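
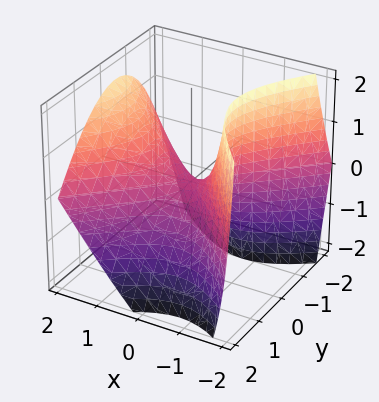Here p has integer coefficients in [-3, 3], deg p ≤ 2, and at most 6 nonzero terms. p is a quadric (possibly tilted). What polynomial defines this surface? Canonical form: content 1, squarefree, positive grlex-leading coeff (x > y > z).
First, the degree is 2 — no degree-1 surface has this shape.
Then, observable constraints: it crosses the z-axis at the gridline z = 0; it crosses the x-axis at the gridline x = 0.
Finally, fitting integer coefficients to these (and the overall shape) gives p.

3*x^2 - 2*x*z - 3*y^2 - y*z - 3*z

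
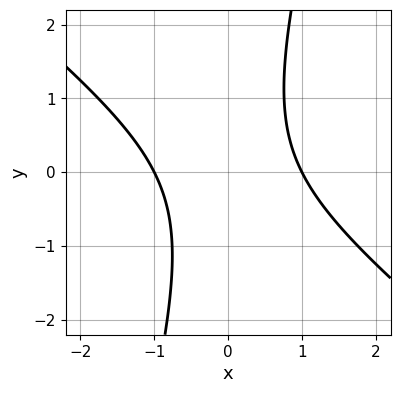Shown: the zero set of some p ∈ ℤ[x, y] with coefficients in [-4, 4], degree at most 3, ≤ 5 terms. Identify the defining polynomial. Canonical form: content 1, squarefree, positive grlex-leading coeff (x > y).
(a) The degree is 2 — no degree-1 curve has this shape.
(b) From the visible intercepts: among the integer gridlines, it crosses the x-axis at x ∈ {-1, 1}; it misses every integer gridline on the y-axis.
(c) These observations pin down the coefficients.

3*x^2 + 3*x*y - y^2 - 3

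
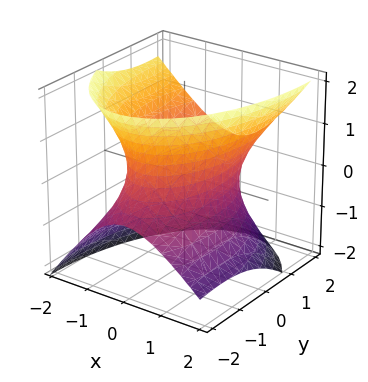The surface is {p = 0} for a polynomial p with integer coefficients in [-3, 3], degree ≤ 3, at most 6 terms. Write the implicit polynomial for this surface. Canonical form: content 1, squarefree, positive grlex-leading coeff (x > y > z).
First, the degree is 2 — a generic line meets the surface in up to 2 points.
Then, from the visible intercepts: among the integer gridlines, it crosses the x-axis at x ∈ {-1, 1}; it misses every integer gridline on the z-axis.
Finally, matching integer coefficients to the picture gives p.

3*x^2 + x*z + y^2 - 2*y*z - 2*z^2 - 3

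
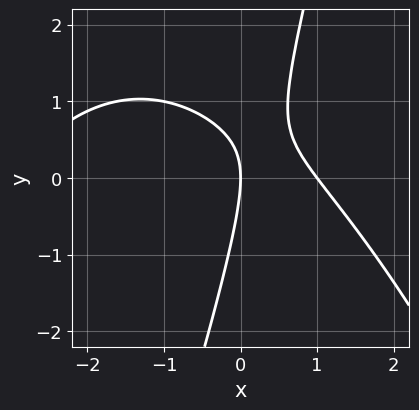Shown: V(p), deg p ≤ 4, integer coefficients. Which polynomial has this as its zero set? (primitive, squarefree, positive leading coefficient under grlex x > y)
1. Degree: the shape is more complex than any degree-2 curve, so deg p = 3.
2. From the visible intercepts: the x-axis gridline crossings are at x ∈ {0, 1}; it meets the y-axis at y = 0 (among the integer gridlines).
3. Matching integer coefficients to the picture gives p.

x^3 + 2*x^2 + 3*x*y - y^2 - 3*x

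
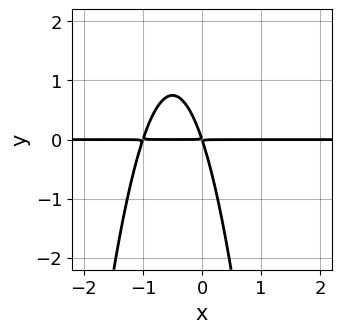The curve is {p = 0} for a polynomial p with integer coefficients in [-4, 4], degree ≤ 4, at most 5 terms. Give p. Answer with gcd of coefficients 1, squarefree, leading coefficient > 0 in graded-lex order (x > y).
deg p = 3. No degree-2 curve has this shape.
Reading off the gridlines: the visible x-axis segment lies entirely on the curve.
Solving for integer coefficients yields p as stated.

3*x^2*y + 3*x*y + y^2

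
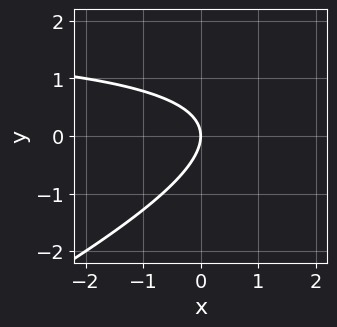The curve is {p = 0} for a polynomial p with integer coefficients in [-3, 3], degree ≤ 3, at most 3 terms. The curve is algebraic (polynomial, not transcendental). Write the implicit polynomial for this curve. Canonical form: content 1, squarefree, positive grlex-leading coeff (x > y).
(a) deg p = 2. The shape is more complex than any degree-1 curve.
(b) From the visible intercepts: it meets the x-axis at x = 0 (among the integer gridlines); it meets the y-axis at y = 0 (among the integer gridlines).
(c) Matching integer coefficients to the picture gives p.

x*y - 2*y^2 - 2*x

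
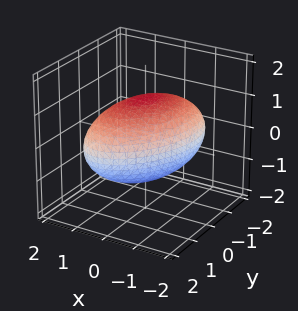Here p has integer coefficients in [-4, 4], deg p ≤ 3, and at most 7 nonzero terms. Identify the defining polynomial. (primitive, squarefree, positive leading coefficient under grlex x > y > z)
deg p = 2. No degree-1 surface has this shape.
Putting this together gives p.

2*x^2 - x*y + y^2 + 2*z^2 - 3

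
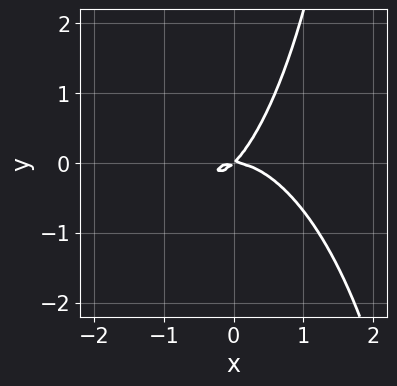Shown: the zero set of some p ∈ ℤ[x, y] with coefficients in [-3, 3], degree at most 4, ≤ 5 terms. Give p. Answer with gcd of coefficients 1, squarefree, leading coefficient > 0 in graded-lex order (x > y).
3*x^3 + x*y^2 + 3*x*y - 3*y^2

(a) The degree is 3 — no degree-2 curve has this shape.
(b) From the visible intercepts: it crosses the x-axis at the gridline x = 0; it crosses the y-axis at the gridline y = 0.
(c) Assembling these constraints gives the stated polynomial.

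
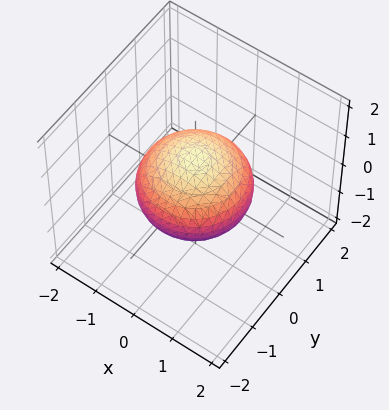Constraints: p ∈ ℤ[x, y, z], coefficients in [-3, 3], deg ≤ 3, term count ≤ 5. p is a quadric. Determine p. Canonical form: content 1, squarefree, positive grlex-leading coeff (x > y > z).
First, deg p = 2. Bounded and convex; a quadric.
Next, symmetries: it's symmetric under z → −z, forcing even powers of z; the z-axis is an axis of rotation, so x and y enter only as x² + y².
Next, checking where it meets the axes: among the integer gridlines, it crosses the z-axis at z ∈ {-1, 1}; a circular section at z = 0 has radius between 1 and 2.
Finally, matching integer coefficients to the picture gives p.

2*x^2 + 2*y^2 + 3*z^2 - 3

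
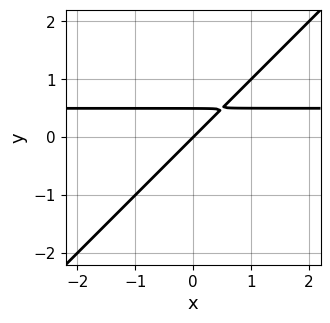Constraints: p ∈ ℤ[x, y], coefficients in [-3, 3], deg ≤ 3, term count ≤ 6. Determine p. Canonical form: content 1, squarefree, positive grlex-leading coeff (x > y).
First, degree: a generic line meets the curve in up to 2 points, so deg p = 2.
Next, from the axis intercepts and sections: it meets the x-axis at x = 0 (among the integer gridlines); it meets the y-axis at y = 0 (among the integer gridlines).
Finally, these observations pin down the coefficients.

2*x*y - 2*y^2 - x + y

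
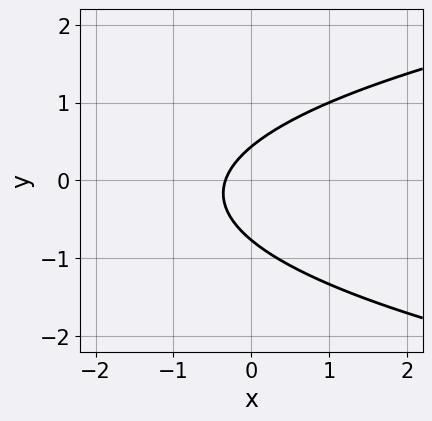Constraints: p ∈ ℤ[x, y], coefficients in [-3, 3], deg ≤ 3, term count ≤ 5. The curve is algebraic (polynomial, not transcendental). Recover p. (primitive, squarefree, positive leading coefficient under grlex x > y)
3*y^2 - 3*x + y - 1

1. deg p = 2. A generic line meets the curve in up to 2 points.
2. Putting this together gives p.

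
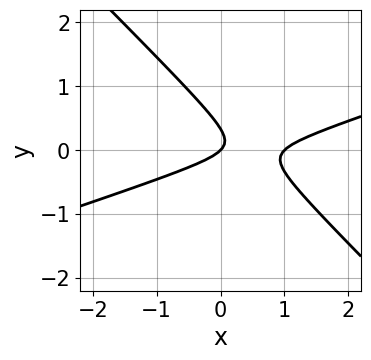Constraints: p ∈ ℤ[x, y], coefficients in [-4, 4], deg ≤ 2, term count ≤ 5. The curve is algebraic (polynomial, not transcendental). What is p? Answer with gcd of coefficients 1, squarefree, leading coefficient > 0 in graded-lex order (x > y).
First, deg p = 2.
Next, from the visible intercepts: the x-axis gridline crossings are at x ∈ {0, 1}; it meets the y-axis at y = 0 (among the integer gridlines).
Finally, fitting integer coefficients to these (and the overall shape) gives p.

x^2 - 2*x*y - 3*y^2 - x + y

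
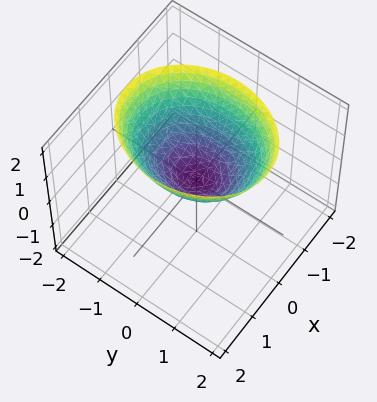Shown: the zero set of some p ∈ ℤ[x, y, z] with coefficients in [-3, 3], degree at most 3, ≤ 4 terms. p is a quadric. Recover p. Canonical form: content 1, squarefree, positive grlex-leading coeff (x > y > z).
3*x^2 + 2*y^2 - 3*z

1. deg p = 2. A paraboloid; a quadric.
2. Symmetries: the x ↦ −x reflection is a symmetry, so x appears only in even powers; the y ↦ −y reflection is a symmetry, so y appears only in even powers.
3. Against the integer gridlines: it meets the z-axis at z = 0 (among the integer gridlines); it crosses the y-axis at the gridline y = 0; it crosses the x-axis at the gridline x = 0.
4. Putting this together gives p.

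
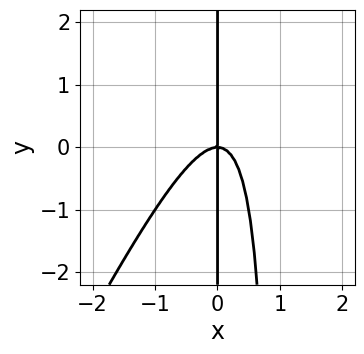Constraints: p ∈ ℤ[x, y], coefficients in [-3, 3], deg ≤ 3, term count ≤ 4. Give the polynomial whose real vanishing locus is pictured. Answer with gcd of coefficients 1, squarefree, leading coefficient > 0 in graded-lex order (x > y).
2*x^3 - x^2*y + x*y

1. deg p = 3.
2. Checking where it meets the axes: the visible y-axis segment lies entirely on the curve; it meets the x-axis at x = 0 (among the integer gridlines).
3. Putting this together gives p.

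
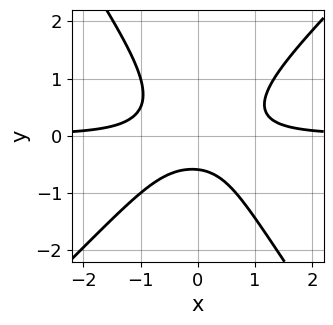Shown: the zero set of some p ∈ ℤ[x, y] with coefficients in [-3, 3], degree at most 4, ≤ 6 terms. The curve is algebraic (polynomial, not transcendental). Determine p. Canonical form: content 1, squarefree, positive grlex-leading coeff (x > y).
1. deg p = 3.
2. Observable constraints: the curve avoids every integer x-axis point in the box.
3. Matching integer coefficients to the picture gives p.

3*x^2*y - x*y^2 - 2*y^3 - y - 1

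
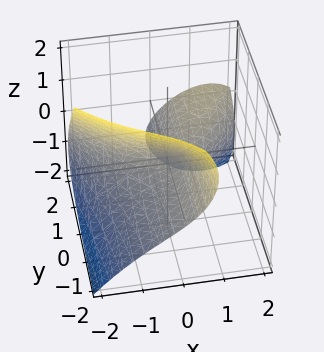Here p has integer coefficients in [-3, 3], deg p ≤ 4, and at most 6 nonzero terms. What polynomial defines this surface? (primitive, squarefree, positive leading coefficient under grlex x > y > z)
x^3 - 3*x*y + 3*y*z + 3*z^2 + y

First, the picture has 2 separate pieces. They look like related sheets of one shape, so recover p as a whole.
Then, degree: the shape is more complex than any degree-2 surface, so deg p = 3.
Then, from the axis intercepts and sections: one x-axis crossing is at x = 0; it meets the z-axis at z = 0 (among the integer gridlines); it crosses the y-axis at the gridline y = 0.
Finally, these observations pin down the coefficients.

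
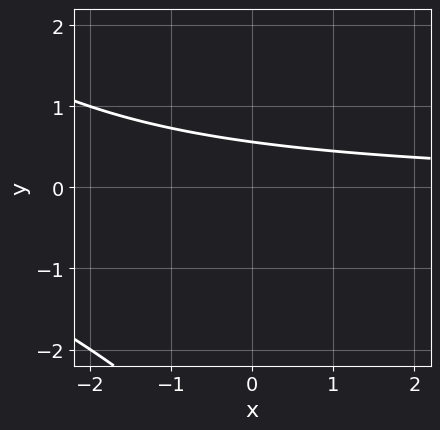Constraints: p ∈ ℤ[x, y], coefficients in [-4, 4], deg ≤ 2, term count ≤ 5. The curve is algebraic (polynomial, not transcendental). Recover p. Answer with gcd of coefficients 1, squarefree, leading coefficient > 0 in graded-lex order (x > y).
1. deg p = 2. No degree-1 curve has this shape.
2. Against the integer gridlines: it misses every integer gridline on the x-axis.
3. Together with the visible shape, these determine p as stated.

x*y + y^2 + 3*y - 2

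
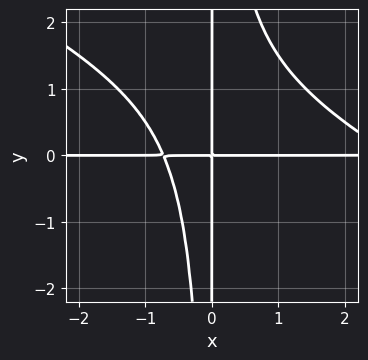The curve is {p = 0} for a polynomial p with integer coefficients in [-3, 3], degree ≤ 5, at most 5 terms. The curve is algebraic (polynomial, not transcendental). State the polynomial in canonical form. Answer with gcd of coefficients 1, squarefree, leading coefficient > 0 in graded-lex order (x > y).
deg p = 4. The shape is more complex than any degree-3 curve.
Observable constraints: every point of the x-axis in the box is on the curve; the visible y-axis segment lies entirely on the curve.
These observations pin down the coefficients.

x^3*y + 2*x^2*y^2 - 2*x^2*y - 2*x*y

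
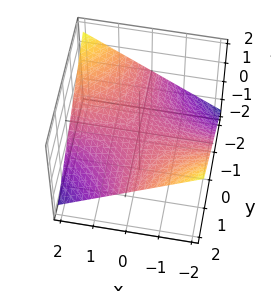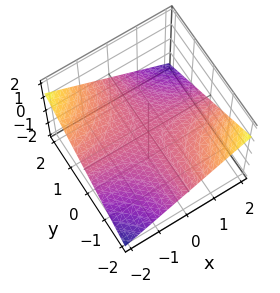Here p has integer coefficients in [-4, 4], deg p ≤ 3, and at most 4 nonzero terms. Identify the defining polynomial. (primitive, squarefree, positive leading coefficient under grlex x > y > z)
1. Degree: a saddle surface; a quadric, so deg p = 2.
2. Against the integer gridlines: the visible x-axis segment lies entirely on the surface; one z-axis crossing is at z = 0.
3. The integer polynomial consistent with all of this is the stated p. Check: (0, -1, 0) on the y-axis lies on the surface, and p(0, -1, 0) = 0. ✓

x*y + 3*z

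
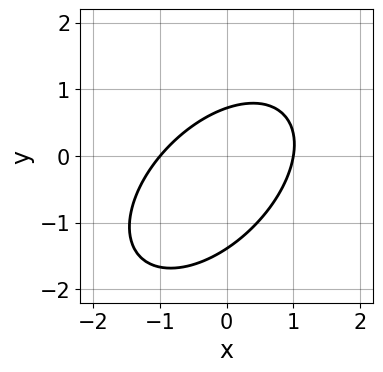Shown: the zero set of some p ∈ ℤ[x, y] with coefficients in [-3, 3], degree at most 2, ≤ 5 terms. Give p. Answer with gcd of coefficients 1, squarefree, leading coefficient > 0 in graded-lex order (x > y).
First, the degree is 2 — the shape is more complex than any degree-1 curve.
Next, from the visible intercepts: among the integer gridlines, it crosses the x-axis at x ∈ {-1, 1}.
Finally, the integer polynomial consistent with all of this is the stated p.

3*x^2 - 3*x*y + 3*y^2 + 2*y - 3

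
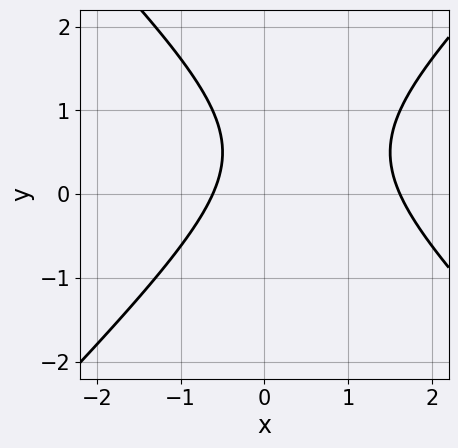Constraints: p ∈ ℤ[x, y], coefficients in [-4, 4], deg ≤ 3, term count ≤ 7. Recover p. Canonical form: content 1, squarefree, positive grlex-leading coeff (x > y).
1. The degree is 2 — a generic line meets the curve in up to 2 points.
2. Observable constraints: no y-intercept at any integer in the box.
3. The integer polynomial consistent with all of this is the stated p.

x^2 - y^2 - x + y - 1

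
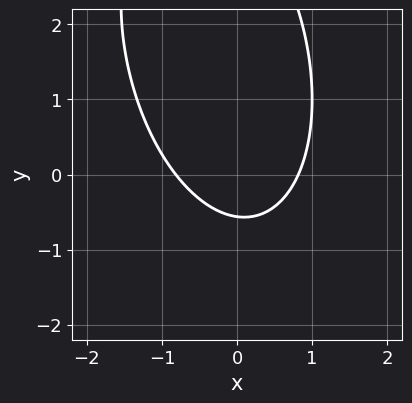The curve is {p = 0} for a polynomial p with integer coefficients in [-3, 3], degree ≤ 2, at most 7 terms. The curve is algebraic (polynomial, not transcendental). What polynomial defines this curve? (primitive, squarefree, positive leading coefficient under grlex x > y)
3*x^2 + x*y + y^2 - 3*y - 2

1. Degree: a generic line meets the curve in up to 2 points, so deg p = 2.
2. Solving for integer coefficients yields p as stated.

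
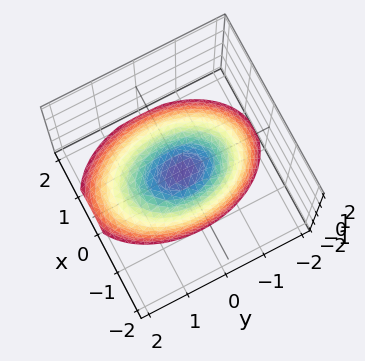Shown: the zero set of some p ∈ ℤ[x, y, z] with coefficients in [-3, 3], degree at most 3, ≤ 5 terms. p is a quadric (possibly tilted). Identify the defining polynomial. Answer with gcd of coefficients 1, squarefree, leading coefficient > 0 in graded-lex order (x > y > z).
Degree: the shape is more complex than any degree-1 surface, so deg p = 2.
Against the integer gridlines: one x-axis crossing is at x = 0; it meets the y-axis at y = 0 (among the integer gridlines); one z-axis crossing is at z = 0.
These observations pin down the coefficients.

2*x^2 + x*z + y^2 + 2*z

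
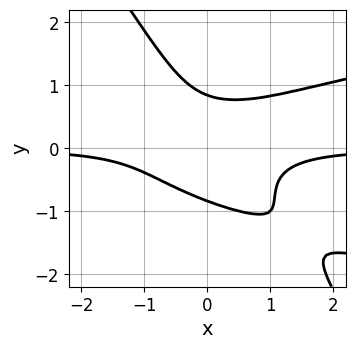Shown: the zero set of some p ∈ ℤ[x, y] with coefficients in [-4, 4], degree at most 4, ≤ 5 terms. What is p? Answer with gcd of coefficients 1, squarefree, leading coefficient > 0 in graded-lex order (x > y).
(a) The degree is 4 — a generic line meets the curve in up to 4 points.
(b) Observable constraints: the curve avoids every integer x-axis point in the box.
(c) These observations pin down the coefficients.

3*x*y^3 + 2*y^4 - 2*x^2*y - 1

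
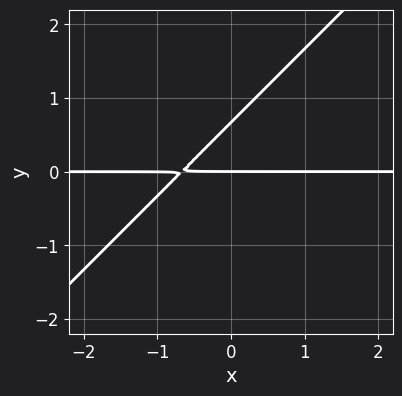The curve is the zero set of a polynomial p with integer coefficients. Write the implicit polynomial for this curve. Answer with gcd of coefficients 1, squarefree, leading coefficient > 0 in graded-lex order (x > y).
3*x*y - 3*y^2 + 2*y

First, the degree is 2 — the shape is more complex than any degree-1 curve.
Then, checking where it meets the axes: it meets the y-axis at y = 0 (among the integer gridlines); every point of the x-axis in the box is on the curve.
Finally, fitting integer coefficients to these (and the overall shape) gives p.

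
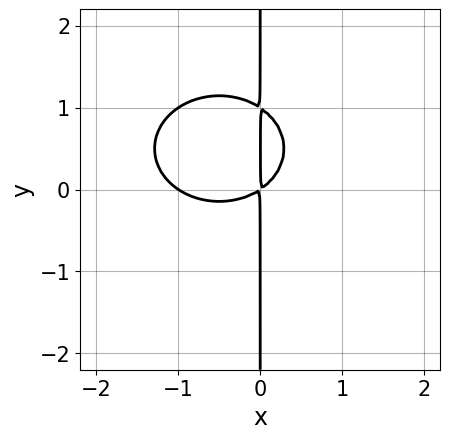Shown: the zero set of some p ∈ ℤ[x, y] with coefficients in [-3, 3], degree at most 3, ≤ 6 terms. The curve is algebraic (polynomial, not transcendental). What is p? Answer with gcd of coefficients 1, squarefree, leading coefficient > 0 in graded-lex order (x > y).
2*x^3 + 3*x*y^2 + 2*x^2 - 3*x*y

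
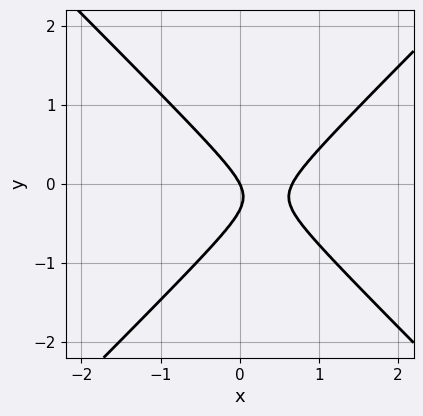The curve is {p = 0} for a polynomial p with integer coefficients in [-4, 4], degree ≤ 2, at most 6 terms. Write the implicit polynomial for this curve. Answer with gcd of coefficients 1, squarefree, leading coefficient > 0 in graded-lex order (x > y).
3*x^2 - 3*y^2 - 2*x - y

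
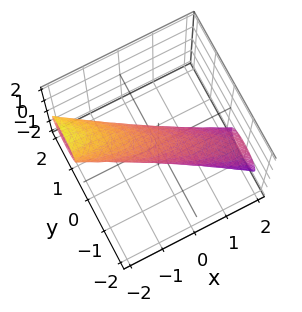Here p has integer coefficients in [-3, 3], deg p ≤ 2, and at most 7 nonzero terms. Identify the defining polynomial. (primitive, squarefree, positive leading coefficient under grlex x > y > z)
First, the degree is 2 — a generic line meets the surface in up to 2 points.
Then, reading off the gridlines: the x-axis gridline crossings are at x ∈ {-1, 1}.
Finally, together with the visible shape, these determine p as stated.

x^2 + 3*x*y + 2*x*z + 3*y^2 + 3*z^2 - 1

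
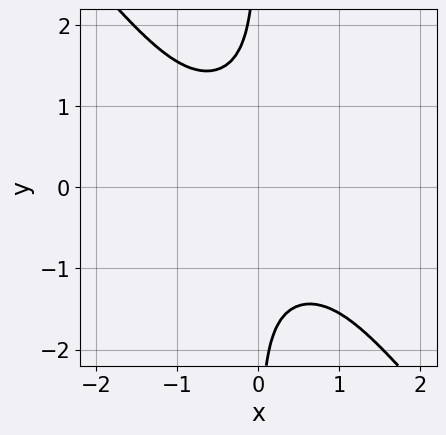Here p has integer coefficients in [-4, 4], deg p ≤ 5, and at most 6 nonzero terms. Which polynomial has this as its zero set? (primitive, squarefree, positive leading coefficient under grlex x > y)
The degree is 4 — no degree-3 curve has this shape.
Against the integer gridlines: the curve avoids every integer y-axis point in the box; it misses every integer gridline on the x-axis.
Matching integer coefficients to the picture gives p.

x^4 + 3*x^2*y^2 + 3*x*y^3 + 3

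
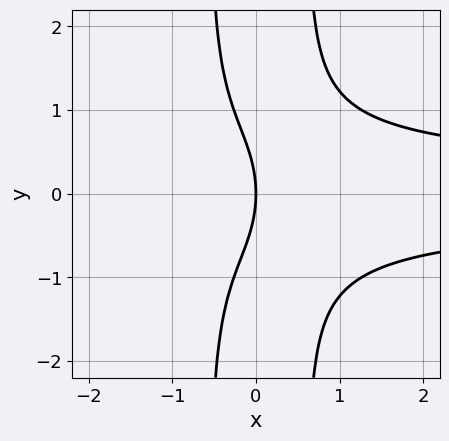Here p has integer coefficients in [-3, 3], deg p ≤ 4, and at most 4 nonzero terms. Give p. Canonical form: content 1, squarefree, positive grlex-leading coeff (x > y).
(a) deg p = 4. No degree-3 curve has this shape.
(b) Symmetries: mirror symmetry y ↦ −y ⇒ only even powers of y.
(c) Reading off the gridlines: it meets the x-axis at x = 0 (among the integer gridlines); it meets the y-axis at y = 0 (among the integer gridlines).
(d) Together with the visible shape, these determine p as stated.

3*x^2*y^2 - y^2 - 3*x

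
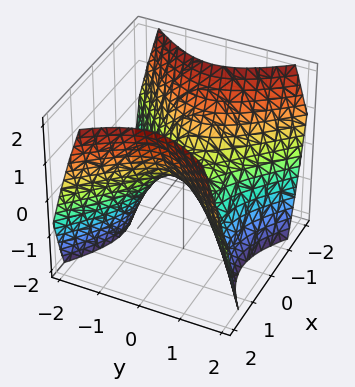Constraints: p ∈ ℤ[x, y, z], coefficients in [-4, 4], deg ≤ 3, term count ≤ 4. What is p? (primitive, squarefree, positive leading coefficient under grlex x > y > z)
x^2 - y^2 - z

Degree: a hyperbolic paraboloid; a quadric, so deg p = 2.
Symmetries: the y ↦ −y reflection is a symmetry, so y appears only in even powers; the x ↦ −x reflection is a symmetry, so x appears only in even powers.
Checking where it meets the axes: one z-axis crossing is at z = 0; it crosses the x-axis at the gridline x = 0; it meets the y-axis at y = 0 (among the integer gridlines).
Assembling these constraints gives the stated polynomial.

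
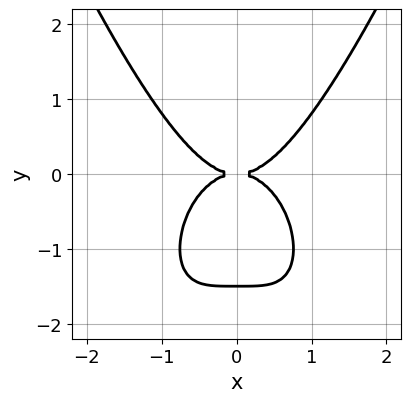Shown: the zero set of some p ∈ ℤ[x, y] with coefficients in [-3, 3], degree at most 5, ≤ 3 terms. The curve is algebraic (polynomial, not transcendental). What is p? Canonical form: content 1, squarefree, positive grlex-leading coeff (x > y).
First, degree: a generic line meets the curve in up to 4 points, so deg p = 4.
Next, symmetries: mirror symmetry x ↦ −x ⇒ only even powers of x.
Then, reading off the gridlines: it meets the x-axis at x = 0 (among the integer gridlines); one y-axis crossing is at y = 0.
Finally, putting this together gives p.

3*x^4 - 2*y^3 - 3*y^2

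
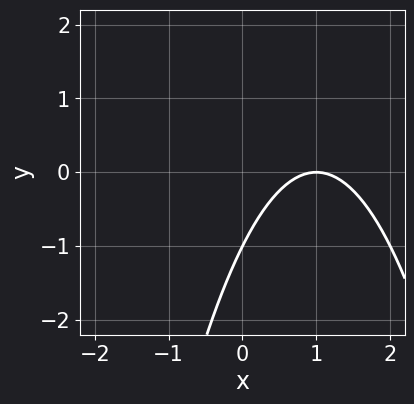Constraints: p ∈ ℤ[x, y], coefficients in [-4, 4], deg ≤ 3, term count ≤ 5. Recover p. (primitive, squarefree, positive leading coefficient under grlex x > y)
The degree is 2 — no degree-1 curve has this shape.
Checking where it meets the axes: it meets the y-axis at y = -1 (among the integer gridlines); it crosses the x-axis at the gridline x = 1.
Solving for integer coefficients yields p as stated.

x^2 - 2*x + y + 1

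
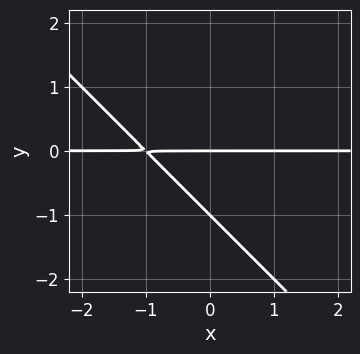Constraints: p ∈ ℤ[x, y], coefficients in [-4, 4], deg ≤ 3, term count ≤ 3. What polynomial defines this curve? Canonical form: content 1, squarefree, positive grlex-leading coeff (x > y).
x*y + y^2 + y

First, degree: a generic line meets the curve in up to 2 points, so deg p = 2.
Next, from the visible intercepts: every point of the x-axis in the box is on the curve; among the integer gridlines, it crosses the y-axis at y ∈ {-1, 0}.
Finally, together with the visible shape, these determine p as stated.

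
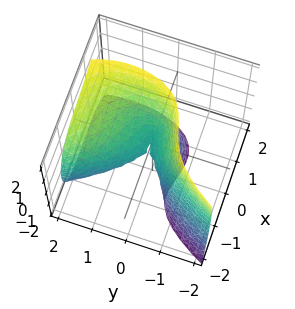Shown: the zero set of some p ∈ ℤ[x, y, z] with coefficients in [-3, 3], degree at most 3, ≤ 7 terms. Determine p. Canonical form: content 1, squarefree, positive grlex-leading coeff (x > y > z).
(a) deg p = 3. The shape is more complex than any degree-2 surface.
(b) From the axis intercepts and sections: it meets the y-axis at y = 0 (among the integer gridlines); it meets the z-axis at z = 0 (among the integer gridlines); it meets the x-axis at x = 0 (among the integer gridlines).
(c) These observations pin down the coefficients.

2*x^3 - y*z^2 + x*z + 2*y^2 - z^2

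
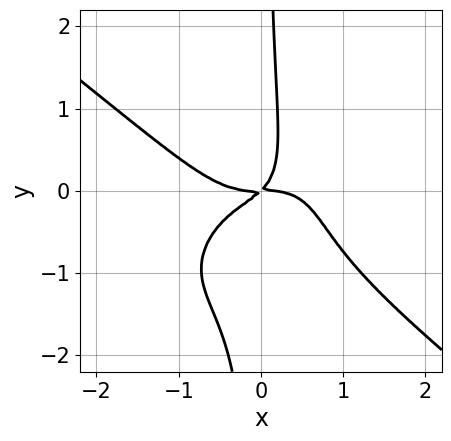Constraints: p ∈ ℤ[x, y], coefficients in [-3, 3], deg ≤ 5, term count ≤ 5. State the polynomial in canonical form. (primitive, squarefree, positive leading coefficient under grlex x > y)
(a) deg p = 4.
(b) From the axis intercepts and sections: it meets the y-axis at y = 0 (among the integer gridlines); it crosses the x-axis at the gridline x = 0.
(c) The integer polynomial consistent with all of this is the stated p.

x^4 + 2*x*y^3 + 2*x*y^2 + x*y - y^2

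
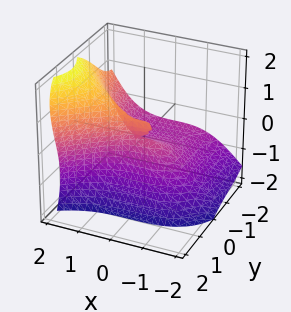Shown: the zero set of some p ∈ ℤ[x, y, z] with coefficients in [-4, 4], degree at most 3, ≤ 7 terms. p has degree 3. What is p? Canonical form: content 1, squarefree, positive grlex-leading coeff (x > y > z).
x^3 - y^3 - z^3 - 3*y^2 + 3*y*z

(a) Degree: a generic line meets the surface in up to 3 points, so deg p = 3.
(b) Observable constraints: it crosses the x-axis at the gridline x = 0; it crosses the y-axis at the gridline y = 0; it crosses the z-axis at the gridline z = 0.
(c) Putting this together gives p.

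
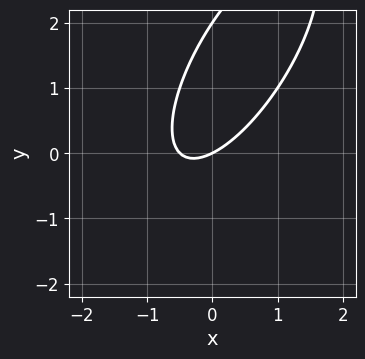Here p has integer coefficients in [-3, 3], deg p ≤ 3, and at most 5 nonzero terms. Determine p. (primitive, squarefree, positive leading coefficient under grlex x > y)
(a) The degree is 2 — no degree-1 curve has this shape.
(b) Observable constraints: the y-axis gridline crossings are at y ∈ {0, 2}; it crosses the x-axis at the gridline x = 0.
(c) Putting this together gives p.

2*x^2 - 2*x*y + y^2 + x - 2*y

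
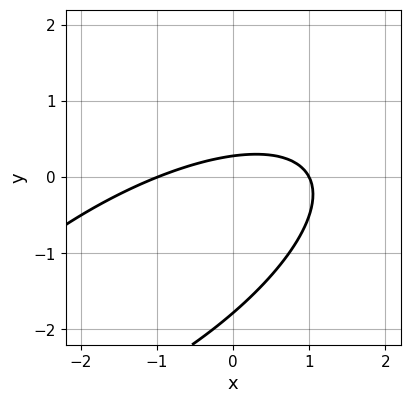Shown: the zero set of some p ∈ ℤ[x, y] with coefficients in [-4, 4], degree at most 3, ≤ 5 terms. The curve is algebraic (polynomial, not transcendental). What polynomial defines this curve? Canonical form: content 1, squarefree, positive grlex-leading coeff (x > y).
First, degree: the shape is more complex than any degree-1 curve, so deg p = 2.
Then, observable constraints: the x-axis gridline crossings are at x ∈ {-1, 1}.
Finally, matching integer coefficients to the picture gives p.

x^2 - 2*x*y + 2*y^2 + 3*y - 1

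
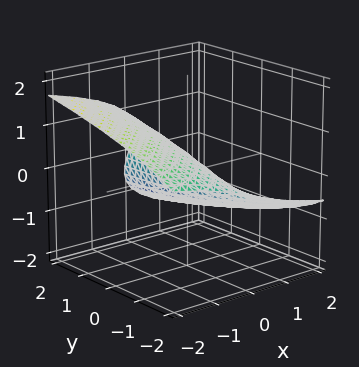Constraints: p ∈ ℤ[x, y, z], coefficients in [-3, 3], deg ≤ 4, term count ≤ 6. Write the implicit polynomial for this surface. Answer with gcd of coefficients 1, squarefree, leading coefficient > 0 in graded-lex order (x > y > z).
3*z^3 + x*y - y*z + 3*x

First, the degree is 3 — no degree-2 surface has this shape.
Then, reading off the gridlines: it meets the x-axis at x = 0 (among the integer gridlines); every point of the y-axis in the box is on the surface.
Finally, these observations pin down the coefficients.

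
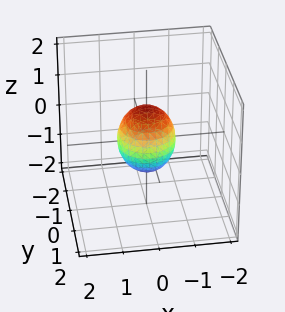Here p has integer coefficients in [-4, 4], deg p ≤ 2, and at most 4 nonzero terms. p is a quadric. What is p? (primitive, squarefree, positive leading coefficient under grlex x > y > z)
3*x^2 + 3*y^2 + 2*z^2 - 2

First, degree: bounded and convex; a quadric, so deg p = 2.
Then, by symmetry, the surface is invariant under rotation about z: p = q(x² + y², z); mirror symmetry z ↦ −z ⇒ only even powers of z.
Then, observable constraints: a circular section at z = 0 has radius between 0 and 1; the z-axis gridline crossings are at z ∈ {-1, 1}.
Finally, matching integer coefficients to the picture gives p.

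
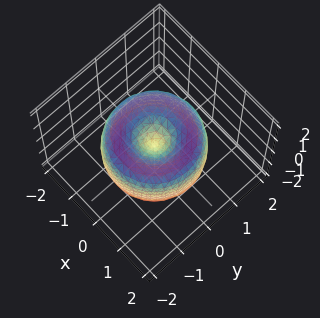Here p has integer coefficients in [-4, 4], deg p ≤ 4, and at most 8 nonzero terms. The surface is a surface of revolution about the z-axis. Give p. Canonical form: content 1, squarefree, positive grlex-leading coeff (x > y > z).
Degree: a generic line meets the surface in up to 4 points, so deg p = 4.
Symmetries: rotational symmetry about the z-axis ⇒ p depends on x, y only through x² + y².
Reading off the gridlines: one y-axis crossing is at y = 0; it meets the z-axis at z = 0 (among the integer gridlines).
The integer polynomial consistent with all of this is the stated p.

x^4 + 2*x^2*y^2 + y^4 - 2*x^2 - 2*y^2 + z^2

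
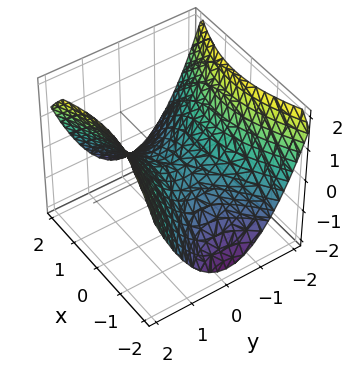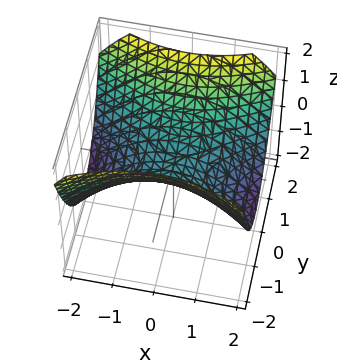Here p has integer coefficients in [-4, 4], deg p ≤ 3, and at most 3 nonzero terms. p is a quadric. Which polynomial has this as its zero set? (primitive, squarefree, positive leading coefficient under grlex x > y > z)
x^2 - 2*y^2 + 3*z

1. The degree is 2 — a hyperbolic paraboloid; a quadric.
2. Symmetries: the x ↦ −x reflection is a symmetry, so x appears only in even powers; the y ↦ −y reflection is a symmetry, so y appears only in even powers.
3. Against the integer gridlines: it meets the z-axis at z = 0 (among the integer gridlines); one y-axis crossing is at y = 0; it meets the x-axis at x = 0 (among the integer gridlines).
4. Fitting integer coefficients to these (and the overall shape) gives p.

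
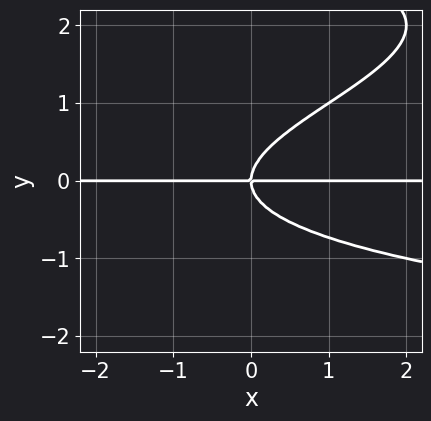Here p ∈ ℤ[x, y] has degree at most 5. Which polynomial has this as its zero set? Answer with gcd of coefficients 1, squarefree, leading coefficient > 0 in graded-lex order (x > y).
First, degree: the shape is more complex than any degree-3 curve, so deg p = 4.
Next, against the integer gridlines: it crosses the y-axis at the gridline y = 0; the visible x-axis segment lies entirely on the curve.
Finally, together with the visible shape, these determine p as stated.

y^4 - 3*y^3 + 2*x*y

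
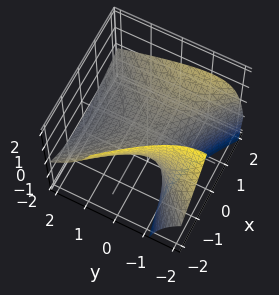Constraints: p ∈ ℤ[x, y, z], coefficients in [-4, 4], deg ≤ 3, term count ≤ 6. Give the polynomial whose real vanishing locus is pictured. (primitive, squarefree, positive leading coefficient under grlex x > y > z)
deg p = 2. A generic line meets the surface in up to 2 points.
Checking where it meets the axes: one z-axis crossing is at z = 0; it crosses the x-axis at the gridline x = 0; it meets the y-axis at y = 0 (among the integer gridlines).
Solving for integer coefficients yields p as stated.

x^2 - x*z - y^2 - 2*y*z - 3*z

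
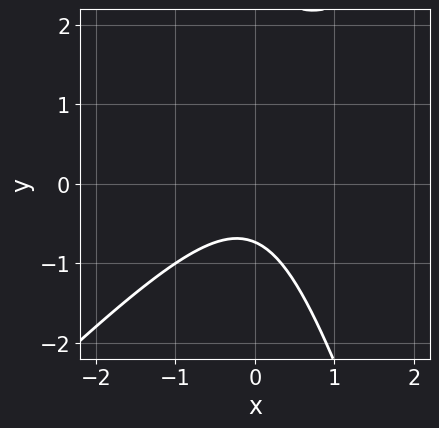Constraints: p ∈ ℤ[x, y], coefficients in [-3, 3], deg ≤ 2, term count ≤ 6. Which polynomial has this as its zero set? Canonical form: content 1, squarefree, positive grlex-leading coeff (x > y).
First, degree: a generic line meets the curve in up to 2 points, so deg p = 2.
Next, checking where it meets the axes: no x-intercept at any integer in the box.
Finally, together with the visible shape, these determine p as stated.

3*x^2 - 2*x*y - y^2 + 2*y + 2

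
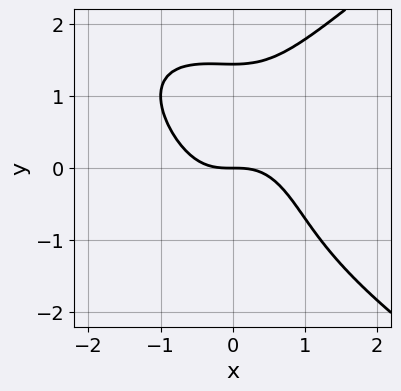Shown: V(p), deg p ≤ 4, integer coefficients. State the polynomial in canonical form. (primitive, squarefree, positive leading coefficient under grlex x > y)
deg p = 4. No degree-3 curve has this shape.
Checking where it meets the axes: one x-axis crossing is at x = 0; it crosses the y-axis at the gridline y = 0.
Putting this together gives p.

y^4 - 3*x^3 - x^2*y - 3*y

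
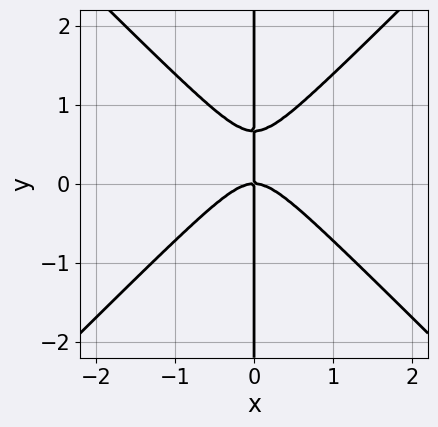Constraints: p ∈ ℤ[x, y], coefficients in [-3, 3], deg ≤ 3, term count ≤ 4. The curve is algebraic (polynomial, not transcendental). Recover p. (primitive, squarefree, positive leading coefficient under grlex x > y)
First, deg p = 3. A generic line meets the curve in up to 3 points.
Next, checking where it meets the axes: one x-axis crossing is at x = 0; every point of the y-axis in the box is on the curve.
Finally, these observations pin down the coefficients.

3*x^3 - 3*x*y^2 + 2*x*y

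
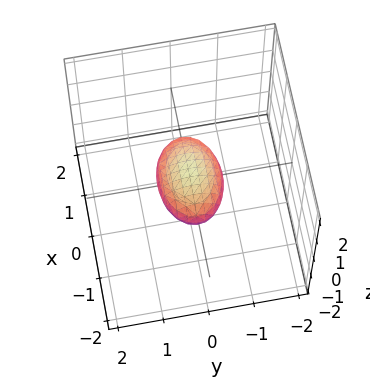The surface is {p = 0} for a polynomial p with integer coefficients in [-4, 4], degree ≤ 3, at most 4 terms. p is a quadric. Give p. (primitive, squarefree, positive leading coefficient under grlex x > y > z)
x^2 + 2*y^2 + 3*z^2 - 1

(a) The degree is 2 — bounded and convex; a quadric.
(b) Symmetries: mirror symmetry x ↦ −x ⇒ only even powers of x; mirror symmetry z ↦ −z ⇒ only even powers of z; it's symmetric under y → −y, forcing even powers of y.
(c) Checking where it meets the axes: among the integer gridlines, it crosses the x-axis at x ∈ {-1, 1}.
(d) Matching integer coefficients to the picture gives p.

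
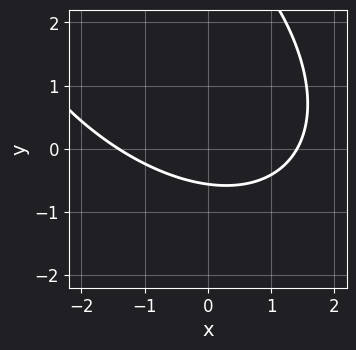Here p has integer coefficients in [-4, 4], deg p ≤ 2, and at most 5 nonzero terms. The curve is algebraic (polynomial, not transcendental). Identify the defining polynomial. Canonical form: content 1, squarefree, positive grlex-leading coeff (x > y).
First, the degree is 2 — no degree-1 curve has this shape.
Finally, the integer polynomial consistent with all of this is the stated p.

x^2 + x*y + y^2 - 3*y - 2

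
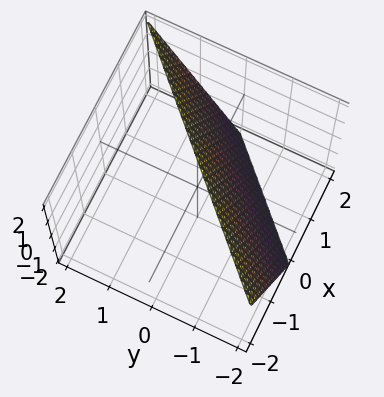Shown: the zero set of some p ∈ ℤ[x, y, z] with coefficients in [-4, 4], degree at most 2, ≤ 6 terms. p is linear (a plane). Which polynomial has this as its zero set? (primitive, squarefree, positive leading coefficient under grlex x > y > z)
2*x - 2*y + z - 2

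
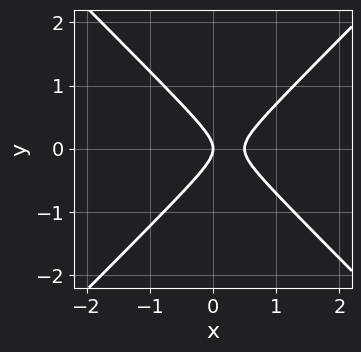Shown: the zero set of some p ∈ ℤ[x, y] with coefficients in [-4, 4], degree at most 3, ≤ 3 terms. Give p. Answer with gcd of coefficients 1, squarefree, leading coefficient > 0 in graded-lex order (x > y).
1. Degree: the shape is more complex than any degree-1 curve, so deg p = 2.
2. Symmetries: mirror symmetry y ↦ −y ⇒ only even powers of y.
3. From the visible intercepts: it meets the y-axis at y = 0 (among the integer gridlines); it meets the x-axis at x = 0 (among the integer gridlines).
4. Putting this together gives p.

2*x^2 - 2*y^2 - x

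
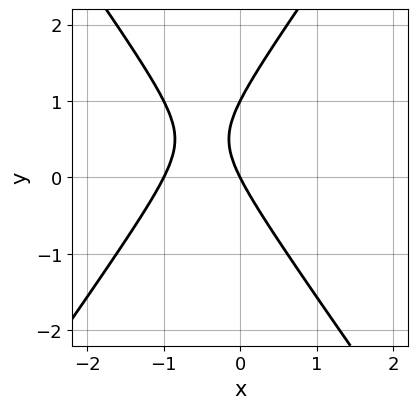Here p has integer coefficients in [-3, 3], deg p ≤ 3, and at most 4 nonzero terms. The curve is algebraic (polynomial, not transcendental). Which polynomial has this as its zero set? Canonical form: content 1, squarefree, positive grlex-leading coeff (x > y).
First, deg p = 2. No degree-1 curve has this shape.
Next, observable constraints: among the integer gridlines, it crosses the x-axis at x ∈ {-1, 0}; the y-axis gridline crossings are at y ∈ {0, 1}.
Finally, these observations pin down the coefficients.

2*x^2 - y^2 + 2*x + y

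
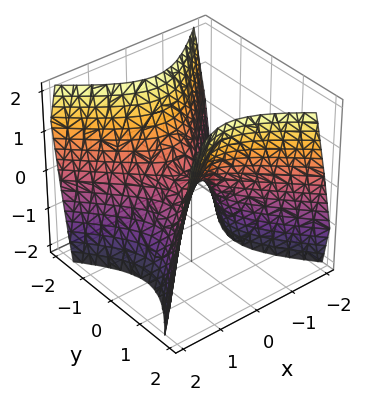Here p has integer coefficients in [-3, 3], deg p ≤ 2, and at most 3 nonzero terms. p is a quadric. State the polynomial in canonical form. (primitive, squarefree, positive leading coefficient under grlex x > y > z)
First, the degree is 2 — a hyperbolic paraboloid; a quadric.
Next, symmetries: mirror symmetry x ↦ −x ⇒ only even powers of x; it's symmetric under y → −y, forcing even powers of y.
Next, reading off the gridlines: it crosses the z-axis at the gridline z = 0; it crosses the y-axis at the gridline y = 0; it meets the x-axis at x = 0 (among the integer gridlines).
Finally, together with the visible shape, these determine p as stated.

3*x^2 - 3*y^2 + 2*z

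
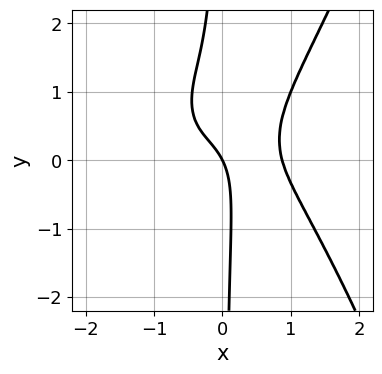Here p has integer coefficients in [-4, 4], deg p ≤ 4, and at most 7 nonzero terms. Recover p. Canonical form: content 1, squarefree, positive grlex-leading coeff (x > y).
3*x^4 - 3*x*y^2 + 3*x*y - 2*x - y

First, deg p = 4.
Then, checking where it meets the axes: it crosses the y-axis at the gridline y = 0; it meets the x-axis at x = 0 (among the integer gridlines).
Finally, putting this together gives p.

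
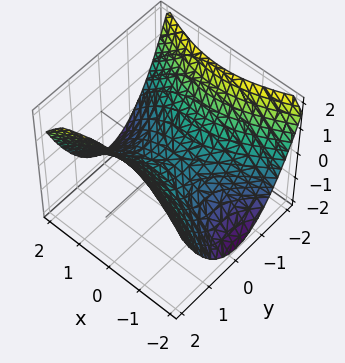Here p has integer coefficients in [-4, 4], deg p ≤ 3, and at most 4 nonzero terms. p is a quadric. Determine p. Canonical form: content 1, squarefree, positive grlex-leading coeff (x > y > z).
First, the degree is 2 — a saddle surface; a quadric.
Next, symmetries: it's symmetric under x → −x, forcing even powers of x; it's symmetric under y → −y, forcing even powers of y.
Then, observable constraints: it meets the z-axis at z = 0 (among the integer gridlines); it crosses the y-axis at the gridline y = 0; one x-axis crossing is at x = 0.
Finally, matching integer coefficients to the picture gives p.

x^2 - 2*y^2 + 3*z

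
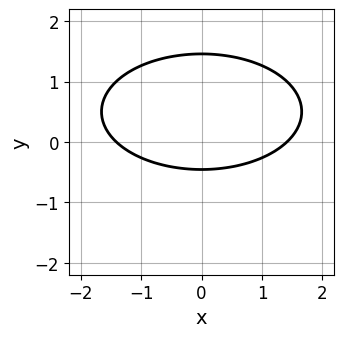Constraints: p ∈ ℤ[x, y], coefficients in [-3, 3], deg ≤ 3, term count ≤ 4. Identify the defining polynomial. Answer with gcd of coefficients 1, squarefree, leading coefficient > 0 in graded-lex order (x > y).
x^2 + 3*y^2 - 3*y - 2

1. deg p = 2. The shape is more complex than any degree-1 curve.
2. Symmetries: the x ↦ −x reflection is a symmetry, so x appears only in even powers.
3. Matching integer coefficients to the picture gives p.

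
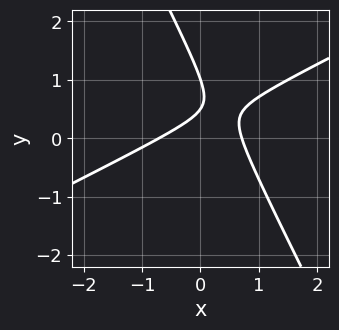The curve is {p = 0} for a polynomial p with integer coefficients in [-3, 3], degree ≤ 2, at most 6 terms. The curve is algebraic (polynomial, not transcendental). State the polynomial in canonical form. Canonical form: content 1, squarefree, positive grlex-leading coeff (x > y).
2*x^2 - 3*x*y - 2*y^2 + 3*y - 1

(a) Degree: the shape is more complex than any degree-1 curve, so deg p = 2.
(b) From the visible intercepts: one y-axis crossing is at y = 1.
(c) Together with the visible shape, these determine p as stated.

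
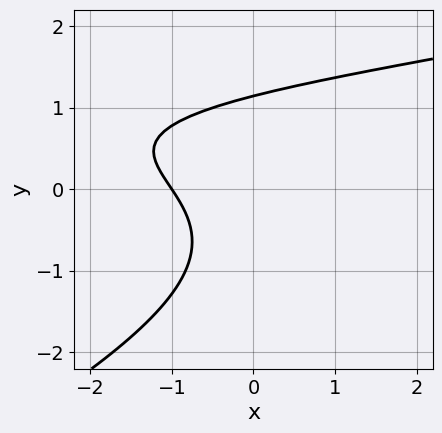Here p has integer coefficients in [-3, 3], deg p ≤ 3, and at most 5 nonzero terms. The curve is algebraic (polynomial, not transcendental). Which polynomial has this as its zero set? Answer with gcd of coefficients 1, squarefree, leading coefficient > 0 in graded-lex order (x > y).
x*y^2 - 2*y^3 - 2*x*y + 3*x + 3

(a) deg p = 3. A generic line meets the curve in up to 3 points.
(b) Reading off the gridlines: it crosses the x-axis at the gridline x = -1.
(c) Putting this together gives p.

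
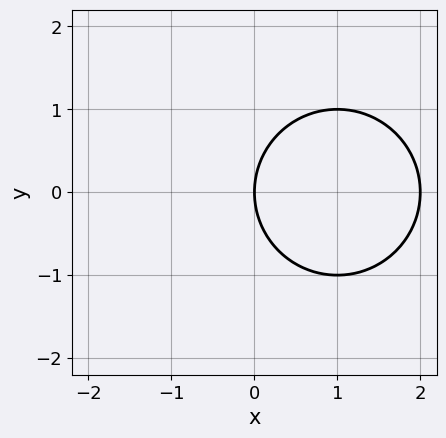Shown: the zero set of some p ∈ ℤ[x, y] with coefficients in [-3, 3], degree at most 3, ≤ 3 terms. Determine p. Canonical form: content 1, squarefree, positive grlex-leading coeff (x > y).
Degree: the shape is more complex than any degree-1 curve, so deg p = 2.
Symmetries: it's symmetric under y → −y, forcing even powers of y.
Observable constraints: it crosses the y-axis at the gridline y = 0; the x-axis gridline crossings are at x ∈ {0, 2}.
Together with the visible shape, these determine p as stated.

x^2 + y^2 - 2*x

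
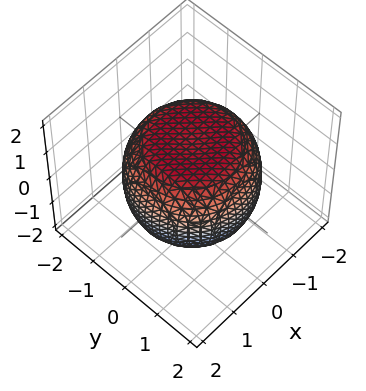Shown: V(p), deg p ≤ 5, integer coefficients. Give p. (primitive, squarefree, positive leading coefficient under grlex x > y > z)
First, the degree is 4 — a generic line meets the surface in up to 4 points.
Next, symmetries: the z-axis is an axis of rotation, so x and y enter only as x² + y².
Then, reading off the gridlines: a circular section at z = 1 has radius between 1 and 2.
Finally, solving for integer coefficients yields p as stated.

x^4 + 2*x^2*y^2 + y^4 - x^2 - y^2 + 2*z^2 - 3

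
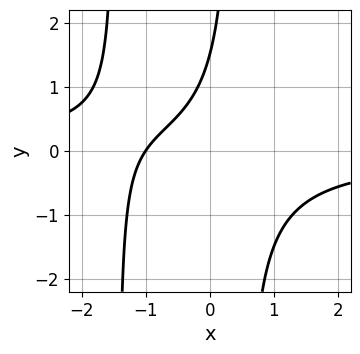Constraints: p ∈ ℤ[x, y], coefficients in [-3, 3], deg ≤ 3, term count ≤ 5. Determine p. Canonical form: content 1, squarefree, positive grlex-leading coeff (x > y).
(a) The degree is 3 — a generic line meets the curve in up to 3 points.
(b) From the visible intercepts: it crosses the x-axis at the gridline x = -1.
(c) Matching integer coefficients to the picture gives p.

3*x^2*y + 3*x*y + 3*x - 2*y + 3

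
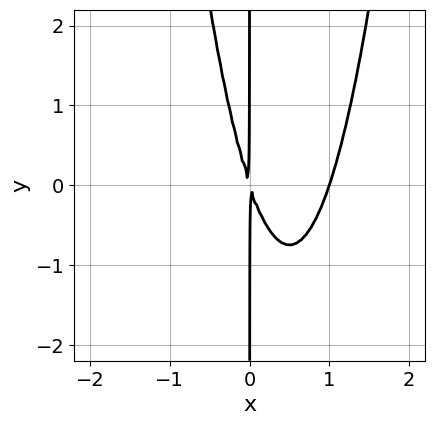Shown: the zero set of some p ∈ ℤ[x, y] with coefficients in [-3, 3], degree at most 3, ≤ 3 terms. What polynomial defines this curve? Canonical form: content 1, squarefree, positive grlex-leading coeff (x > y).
3*x^3 - 3*x^2 - x*y

deg p = 3. No degree-2 curve has this shape.
Observable constraints: every point of the y-axis in the box is on the curve; it meets the x-axis at x = 1 (among the integer gridlines).
Matching integer coefficients to the picture gives p.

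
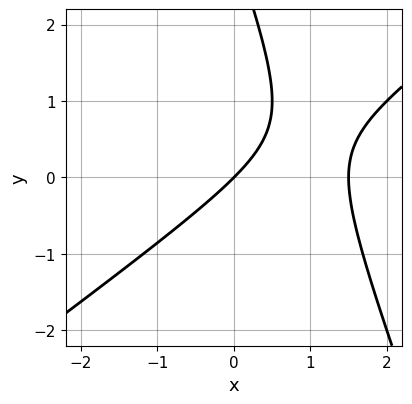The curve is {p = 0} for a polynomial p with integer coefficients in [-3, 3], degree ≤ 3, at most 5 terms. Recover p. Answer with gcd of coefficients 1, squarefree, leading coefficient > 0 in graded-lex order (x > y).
(a) Degree: no degree-1 curve has this shape, so deg p = 2.
(b) Against the integer gridlines: it crosses the y-axis at the gridline y = 0; it crosses the x-axis at the gridline x = 0.
(c) Putting this together gives p.

2*x^2 - 2*x*y - y^2 - 3*x + 3*y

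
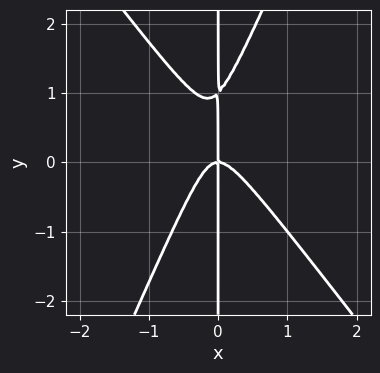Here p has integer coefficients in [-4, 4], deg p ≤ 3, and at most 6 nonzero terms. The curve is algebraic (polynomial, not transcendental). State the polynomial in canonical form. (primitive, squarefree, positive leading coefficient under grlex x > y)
3*x^3 + x^2*y - x*y^2 + x*y

First, degree: the shape is more complex than any degree-2 curve, so deg p = 3.
Then, reading off the gridlines: the visible y-axis segment lies entirely on the curve; one x-axis crossing is at x = 0.
Finally, assembling these constraints gives the stated polynomial.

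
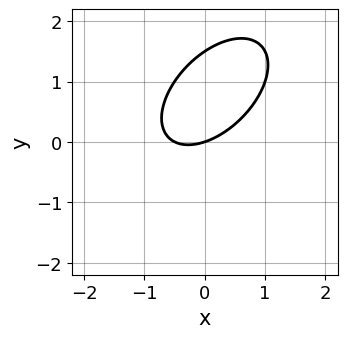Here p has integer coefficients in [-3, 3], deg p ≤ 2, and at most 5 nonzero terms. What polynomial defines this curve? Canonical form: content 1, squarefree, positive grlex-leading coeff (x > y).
2*x^2 - 2*x*y + 2*y^2 + x - 3*y

1. deg p = 2. No degree-1 curve has this shape.
2. From the axis intercepts and sections: one x-axis crossing is at x = 0; it crosses the y-axis at the gridline y = 0.
3. The integer polynomial consistent with all of this is the stated p.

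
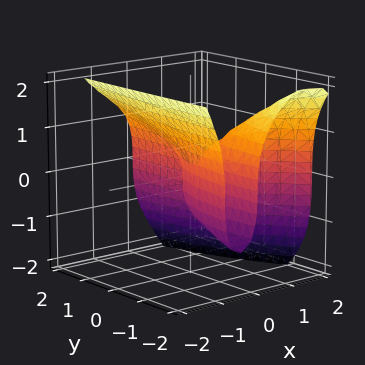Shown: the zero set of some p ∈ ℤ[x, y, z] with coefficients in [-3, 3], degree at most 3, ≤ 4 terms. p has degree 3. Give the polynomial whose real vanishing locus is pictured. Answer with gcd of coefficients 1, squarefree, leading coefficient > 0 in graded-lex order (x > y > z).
1. Degree: a generic line meets the surface in up to 3 points, so deg p = 3.
2. Against the integer gridlines: every point of the y-axis in the box is on the surface; it crosses the z-axis at the gridline z = 0; it crosses the x-axis at the gridline x = 0.
3. Assembling these constraints gives the stated polynomial.

3*x^3 + 2*x^2*y + z^3 + 3*x*y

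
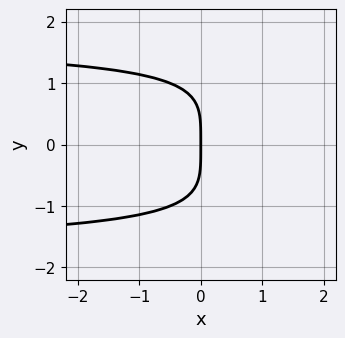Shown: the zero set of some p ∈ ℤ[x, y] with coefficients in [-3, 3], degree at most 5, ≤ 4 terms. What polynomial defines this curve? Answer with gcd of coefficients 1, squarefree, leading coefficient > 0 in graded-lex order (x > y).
y^4 - x*y^2 + 3*x

(a) deg p = 4. The shape is more complex than any degree-3 curve.
(b) Symmetries: mirror symmetry y ↦ −y ⇒ only even powers of y.
(c) Against the integer gridlines: it meets the x-axis at x = 0 (among the integer gridlines); one y-axis crossing is at y = 0.
(d) Matching integer coefficients to the picture gives p.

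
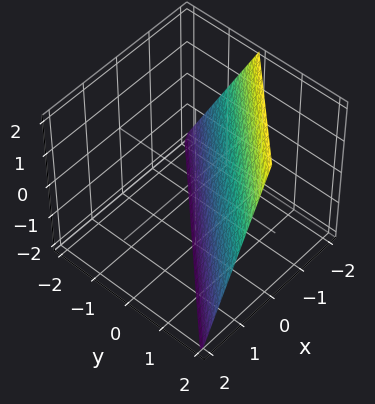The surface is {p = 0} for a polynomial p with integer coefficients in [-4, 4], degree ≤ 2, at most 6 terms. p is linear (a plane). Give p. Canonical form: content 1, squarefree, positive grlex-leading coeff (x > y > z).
2*x - 2*y + z + 2

First, degree: the surface is flat (a plane), so deg p = 1.
Then, against the integer gridlines: one y-axis crossing is at y = 1; it crosses the z-axis at the gridline z = -2; it crosses the x-axis at the gridline x = -1.
Finally, fitting integer coefficients to these (and the overall shape) gives p.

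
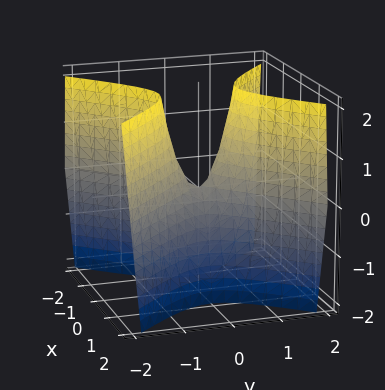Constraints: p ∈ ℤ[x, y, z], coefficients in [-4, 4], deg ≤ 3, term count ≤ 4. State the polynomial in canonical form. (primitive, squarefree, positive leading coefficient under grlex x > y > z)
3*x^2 - 3*y^2 + z

deg p = 2. A hyperbolic paraboloid; a quadric.
Symmetries: the y ↦ −y reflection is a symmetry, so y appears only in even powers; it's symmetric under x → −x, forcing even powers of x.
Reading off the gridlines: it meets the y-axis at y = 0 (among the integer gridlines); one z-axis crossing is at z = 0; it crosses the x-axis at the gridline x = 0.
These observations pin down the coefficients.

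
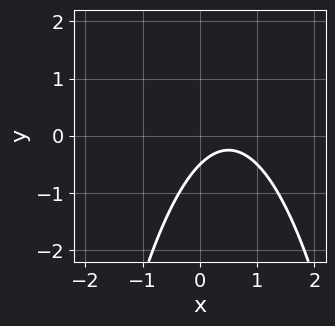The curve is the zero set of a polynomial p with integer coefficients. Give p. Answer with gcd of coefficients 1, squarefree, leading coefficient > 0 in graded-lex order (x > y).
2*x^2 - 2*x + 2*y + 1

The degree is 2 — the shape is more complex than any degree-1 curve.
Checking where it meets the axes: it misses every integer gridline on the x-axis.
These observations pin down the coefficients.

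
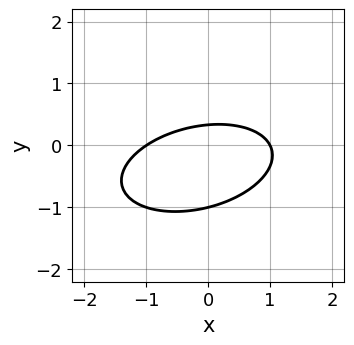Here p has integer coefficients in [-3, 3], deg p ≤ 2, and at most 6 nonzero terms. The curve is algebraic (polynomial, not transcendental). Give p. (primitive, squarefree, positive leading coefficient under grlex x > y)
First, deg p = 2. The shape is more complex than any degree-1 curve.
Next, against the integer gridlines: it meets the y-axis at y = -1 (among the integer gridlines); the x-axis gridline crossings are at x ∈ {-1, 1}.
Finally, fitting integer coefficients to these (and the overall shape) gives p.

x^2 - x*y + 3*y^2 + 2*y - 1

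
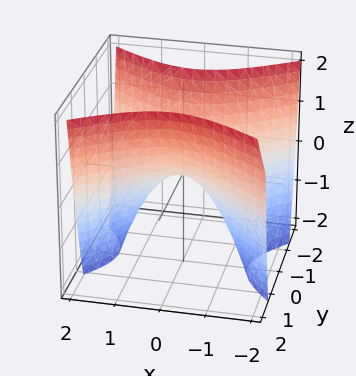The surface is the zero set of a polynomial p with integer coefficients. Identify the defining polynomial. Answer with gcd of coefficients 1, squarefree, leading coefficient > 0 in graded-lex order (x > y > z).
2*x^2 - 3*y^2 + 2*z

Degree: a hyperbolic paraboloid; a quadric, so deg p = 2.
Symmetries: mirror symmetry x ↦ −x ⇒ only even powers of x; the y ↦ −y reflection is a symmetry, so y appears only in even powers.
From the axis intercepts and sections: it meets the x-axis at x = 0 (among the integer gridlines); it crosses the z-axis at the gridline z = 0; it meets the y-axis at y = 0 (among the integer gridlines).
Matching integer coefficients to the picture gives p.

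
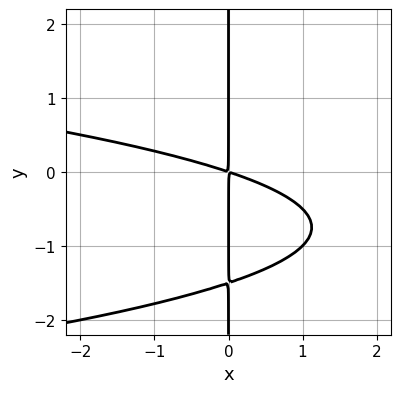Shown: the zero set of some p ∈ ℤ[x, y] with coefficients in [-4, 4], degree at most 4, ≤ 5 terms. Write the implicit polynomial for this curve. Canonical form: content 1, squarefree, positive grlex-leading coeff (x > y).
2*x*y^2 + x^2 + 3*x*y

(a) deg p = 3. A generic line meets the curve in up to 3 points.
(b) Observable constraints: the visible y-axis segment lies entirely on the curve.
(c) Putting this together gives p.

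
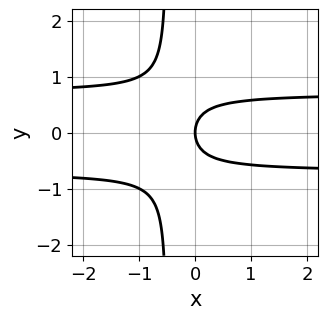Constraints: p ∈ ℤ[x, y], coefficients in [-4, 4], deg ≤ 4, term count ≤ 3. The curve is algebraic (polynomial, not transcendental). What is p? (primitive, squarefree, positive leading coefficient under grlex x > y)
1. Degree: a generic line meets the curve in up to 3 points, so deg p = 3.
2. Symmetries: the y ↦ −y reflection is a symmetry, so y appears only in even powers.
3. From the axis intercepts and sections: it crosses the y-axis at the gridline y = 0; it crosses the x-axis at the gridline x = 0.
4. The integer polynomial consistent with all of this is the stated p.

2*x*y^2 + y^2 - x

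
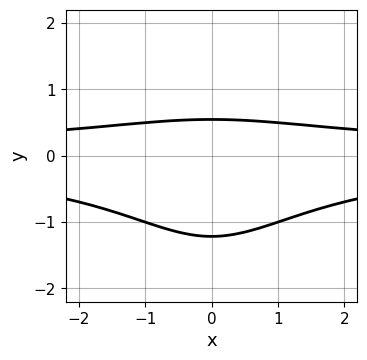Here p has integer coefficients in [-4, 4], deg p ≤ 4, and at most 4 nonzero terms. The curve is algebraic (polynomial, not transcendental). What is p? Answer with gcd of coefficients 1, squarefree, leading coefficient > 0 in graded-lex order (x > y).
(a) The degree is 4 — no degree-3 curve has this shape.
(b) Symmetries: it's symmetric under x → −x, forcing even powers of x.
(c) Checking where it meets the axes: it misses every integer gridline on the x-axis.
(d) Fitting integer coefficients to these (and the overall shape) gives p.

x^2*y^2 + 3*y^2 + 2*y - 2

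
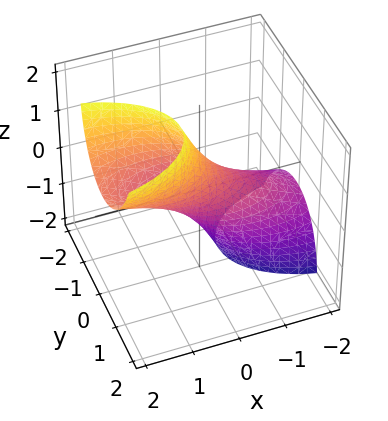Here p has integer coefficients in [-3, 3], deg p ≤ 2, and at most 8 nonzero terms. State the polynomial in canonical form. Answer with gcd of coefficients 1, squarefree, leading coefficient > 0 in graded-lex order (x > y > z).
x^2 - 3*x*z + 3*y^2 - y*z + z^2 - 1

1. Degree: no degree-1 surface has this shape, so deg p = 2.
2. Checking where it meets the axes: among the integer gridlines, it crosses the x-axis at x ∈ {-1, 1}; among the integer gridlines, it crosses the z-axis at z ∈ {-1, 1}.
3. Together with the visible shape, these determine p as stated.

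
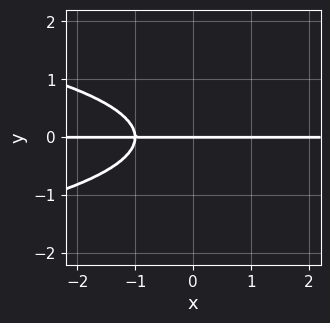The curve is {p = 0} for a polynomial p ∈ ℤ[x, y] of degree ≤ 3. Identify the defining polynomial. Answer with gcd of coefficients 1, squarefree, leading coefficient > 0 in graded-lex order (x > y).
3*y^3 + 2*x*y + 2*y

1. Degree: no degree-2 curve has this shape, so deg p = 3.
2. Reading off the gridlines: it meets the y-axis at y = 0 (among the integer gridlines); every point of the x-axis in the box is on the curve.
3. Solving for integer coefficients yields p as stated.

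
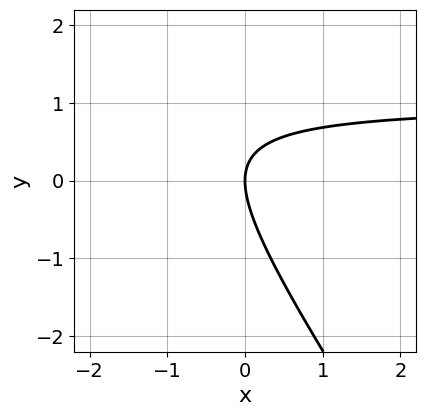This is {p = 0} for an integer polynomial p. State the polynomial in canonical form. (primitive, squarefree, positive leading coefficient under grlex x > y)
3*x*y + 2*y^2 - 3*x

First, the degree is 2 — no degree-1 curve has this shape.
Then, observable constraints: one x-axis crossing is at x = 0; it meets the y-axis at y = 0 (among the integer gridlines).
Finally, matching integer coefficients to the picture gives p.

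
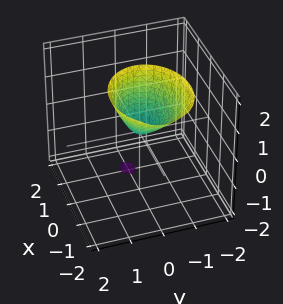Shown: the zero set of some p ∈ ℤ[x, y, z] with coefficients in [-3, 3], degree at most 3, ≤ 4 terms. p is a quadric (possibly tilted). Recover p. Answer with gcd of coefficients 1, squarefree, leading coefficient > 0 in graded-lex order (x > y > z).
2*x^2 + 2*x*z + 3*y^2 - z

First, I count 2 distinct pieces. They look like related sheets of one shape, so recover p as a whole.
Then, the degree is 2 — the shape is more complex than any degree-1 surface.
Next, checking where it meets the axes: it meets the x-axis at x = 0 (among the integer gridlines); it meets the y-axis at y = 0 (among the integer gridlines); it crosses the z-axis at the gridline z = 0.
Finally, together with the visible shape, these determine p as stated.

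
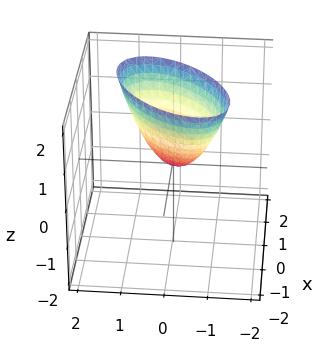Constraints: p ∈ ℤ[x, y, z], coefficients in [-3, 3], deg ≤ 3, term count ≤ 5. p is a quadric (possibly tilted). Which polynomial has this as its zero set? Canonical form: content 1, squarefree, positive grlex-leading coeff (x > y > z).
1. deg p = 2.
2. Observable constraints: it crosses the z-axis at the gridline z = 0; it crosses the y-axis at the gridline y = 0; it crosses the x-axis at the gridline x = 0.
3. Assembling these constraints gives the stated polynomial.

3*x^2 - 3*x*y + 3*y^2 - 2*z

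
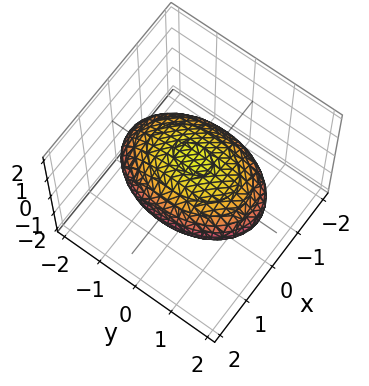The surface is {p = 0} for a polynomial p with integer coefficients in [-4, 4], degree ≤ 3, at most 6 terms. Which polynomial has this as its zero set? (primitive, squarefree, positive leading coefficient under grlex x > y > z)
2*x^2 + y^2 + 3*z^2 - 3

(a) The degree is 2 — a closed, bounded, convex surface; a quadric.
(b) Symmetries: it's symmetric under x → −x, forcing even powers of x; the y ↦ −y reflection is a symmetry, so y appears only in even powers; the z ↦ −z reflection is a symmetry, so z appears only in even powers.
(c) Reading off the gridlines: the z-axis gridline crossings are at z ∈ {-1, 1}.
(d) Solving for integer coefficients yields p as stated.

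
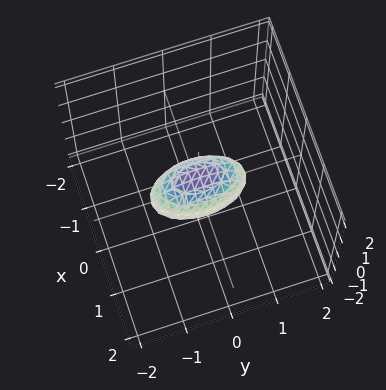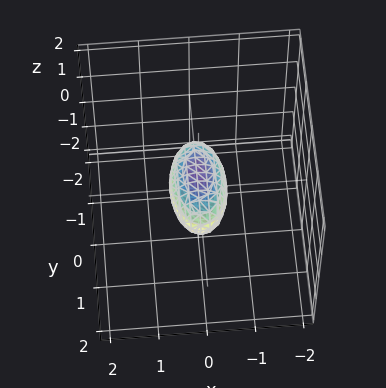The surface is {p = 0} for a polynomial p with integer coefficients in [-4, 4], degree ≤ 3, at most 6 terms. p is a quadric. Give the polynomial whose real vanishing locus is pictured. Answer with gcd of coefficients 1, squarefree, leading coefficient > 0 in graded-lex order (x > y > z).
3*x^2 + y^2 + 2*z^2 - 1

1. Degree: a closed, bounded, convex surface; a quadric, so deg p = 2.
2. Symmetries: the y ↦ −y reflection is a symmetry, so y appears only in even powers; it's symmetric under x → −x, forcing even powers of x; the z ↦ −z reflection is a symmetry, so z appears only in even powers.
3. Checking where it meets the axes: among the integer gridlines, it crosses the y-axis at y ∈ {-1, 1}.
4. These observations pin down the coefficients.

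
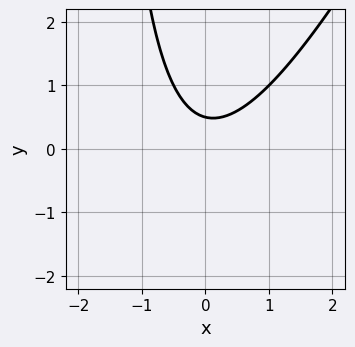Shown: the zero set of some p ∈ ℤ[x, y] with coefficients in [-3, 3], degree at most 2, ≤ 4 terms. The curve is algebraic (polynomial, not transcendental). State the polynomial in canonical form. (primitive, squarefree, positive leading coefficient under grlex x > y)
(a) deg p = 2.
(b) Reading off the gridlines: no x-intercept at any integer in the box.
(c) The integer polynomial consistent with all of this is the stated p.

2*x^2 - x*y - 2*y + 1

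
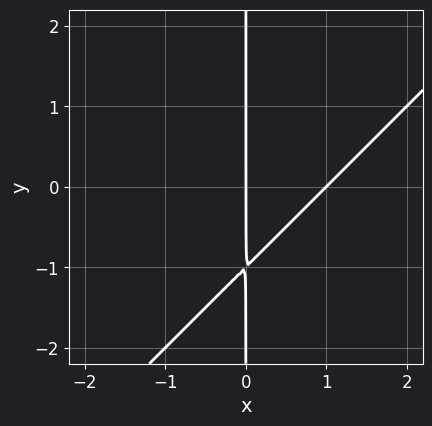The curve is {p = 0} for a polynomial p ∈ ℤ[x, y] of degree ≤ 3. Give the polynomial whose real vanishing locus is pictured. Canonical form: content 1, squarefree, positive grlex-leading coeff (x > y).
First, degree: a generic line meets the curve in up to 2 points, so deg p = 2.
Next, against the integer gridlines: the x-axis gridline crossings are at x ∈ {0, 1}; the visible y-axis segment lies entirely on the curve.
Finally, matching integer coefficients to the picture gives p.

x^2 - x*y - x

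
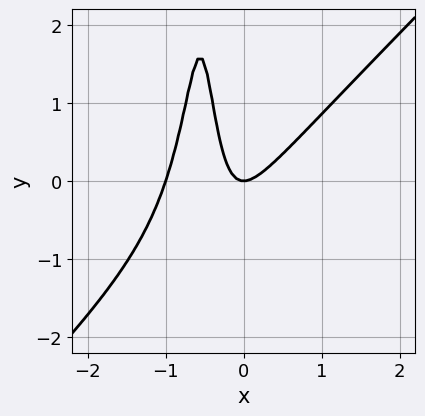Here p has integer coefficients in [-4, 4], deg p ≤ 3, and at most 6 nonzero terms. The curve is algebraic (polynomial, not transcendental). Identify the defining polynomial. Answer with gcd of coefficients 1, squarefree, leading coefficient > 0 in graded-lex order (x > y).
3*x^3 - 3*x^2*y + 3*x^2 - 3*x*y - y

deg p = 3. No degree-2 curve has this shape.
From the axis intercepts and sections: among the integer gridlines, it crosses the x-axis at x ∈ {-1, 0}; one y-axis crossing is at y = 0.
Fitting integer coefficients to these (and the overall shape) gives p.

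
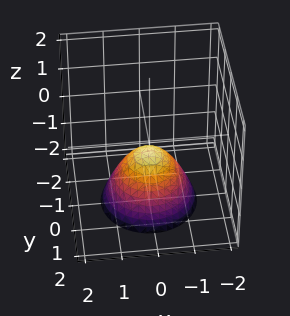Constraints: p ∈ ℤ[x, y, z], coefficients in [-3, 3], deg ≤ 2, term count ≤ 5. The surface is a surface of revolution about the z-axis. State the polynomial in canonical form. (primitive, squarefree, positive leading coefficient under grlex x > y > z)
deg p = 2.
By symmetry, the surface is invariant under rotation about z: p = q(x² + y², z).
Reading off the gridlines: the surface avoids every integer y-axis point in the box; the surface avoids every integer x-axis point in the box.
These observations pin down the coefficients.

3*x^2 + 3*y^2 + 3*z + 1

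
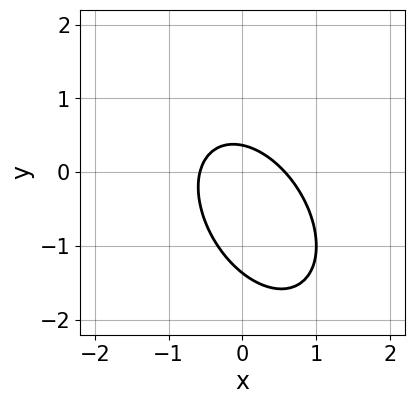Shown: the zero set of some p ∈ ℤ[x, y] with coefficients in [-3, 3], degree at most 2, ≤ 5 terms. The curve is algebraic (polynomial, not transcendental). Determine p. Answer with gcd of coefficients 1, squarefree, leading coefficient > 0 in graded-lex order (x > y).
3*x^2 + 2*x*y + 2*y^2 + 2*y - 1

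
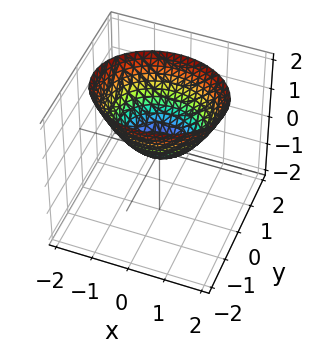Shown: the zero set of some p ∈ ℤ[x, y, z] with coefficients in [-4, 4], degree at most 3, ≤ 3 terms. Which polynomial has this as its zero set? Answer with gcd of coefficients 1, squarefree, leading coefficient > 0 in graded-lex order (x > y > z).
2*x^2 + 3*y^2 - 3*z

1. deg p = 2. A single bowl opening along one axis; a quadric.
2. Symmetries: the x ↦ −x reflection is a symmetry, so x appears only in even powers; mirror symmetry y ↦ −y ⇒ only even powers of y.
3. Against the integer gridlines: it meets the x-axis at x = 0 (among the integer gridlines); it crosses the z-axis at the gridline z = 0.
4. Putting this together gives p.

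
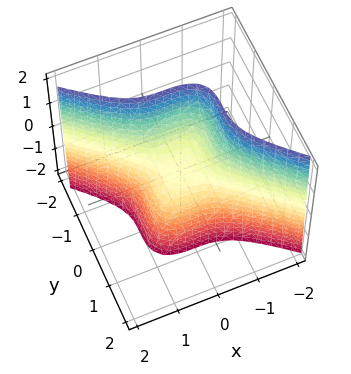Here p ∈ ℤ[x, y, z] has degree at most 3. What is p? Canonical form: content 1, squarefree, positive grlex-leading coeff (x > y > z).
2*x^3 + 3*y^3 + z

First, the degree is 3 — no degree-2 surface has this shape.
Then, against the integer gridlines: it crosses the x-axis at the gridline x = 0; it meets the y-axis at y = 0 (among the integer gridlines); one z-axis crossing is at z = 0.
Finally, fitting integer coefficients to these (and the overall shape) gives p.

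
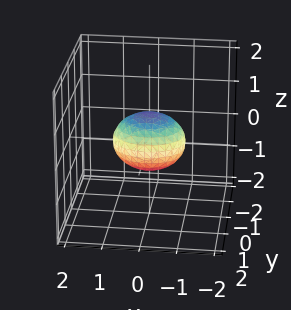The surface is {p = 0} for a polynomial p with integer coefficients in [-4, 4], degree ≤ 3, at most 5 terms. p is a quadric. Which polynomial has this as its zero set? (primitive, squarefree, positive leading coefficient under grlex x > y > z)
2*x^2 + 3*y^2 + 3*z^2 - 2

1. deg p = 2.
2. Symmetries: it's symmetric under x → −x, forcing even powers of x; the z ↦ −z reflection is a symmetry, so z appears only in even powers; mirror symmetry y ↦ −y ⇒ only even powers of y.
3. From the axis intercepts and sections: the x-axis gridline crossings are at x ∈ {-1, 1}.
4. These observations pin down the coefficients.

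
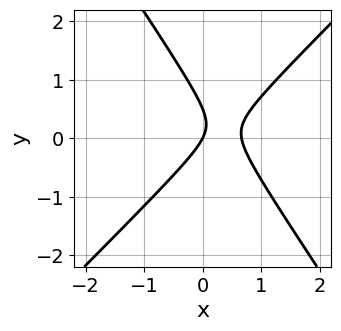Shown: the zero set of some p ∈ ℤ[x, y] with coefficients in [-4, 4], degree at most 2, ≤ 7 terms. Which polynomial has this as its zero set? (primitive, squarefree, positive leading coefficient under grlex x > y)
3*x^2 - x*y - 2*y^2 - 2*x + y

The degree is 2 — the shape is more complex than any degree-1 curve.
From the axis intercepts and sections: it crosses the x-axis at the gridline x = 0; it meets the y-axis at y = 0 (among the integer gridlines).
Solving for integer coefficients yields p as stated.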